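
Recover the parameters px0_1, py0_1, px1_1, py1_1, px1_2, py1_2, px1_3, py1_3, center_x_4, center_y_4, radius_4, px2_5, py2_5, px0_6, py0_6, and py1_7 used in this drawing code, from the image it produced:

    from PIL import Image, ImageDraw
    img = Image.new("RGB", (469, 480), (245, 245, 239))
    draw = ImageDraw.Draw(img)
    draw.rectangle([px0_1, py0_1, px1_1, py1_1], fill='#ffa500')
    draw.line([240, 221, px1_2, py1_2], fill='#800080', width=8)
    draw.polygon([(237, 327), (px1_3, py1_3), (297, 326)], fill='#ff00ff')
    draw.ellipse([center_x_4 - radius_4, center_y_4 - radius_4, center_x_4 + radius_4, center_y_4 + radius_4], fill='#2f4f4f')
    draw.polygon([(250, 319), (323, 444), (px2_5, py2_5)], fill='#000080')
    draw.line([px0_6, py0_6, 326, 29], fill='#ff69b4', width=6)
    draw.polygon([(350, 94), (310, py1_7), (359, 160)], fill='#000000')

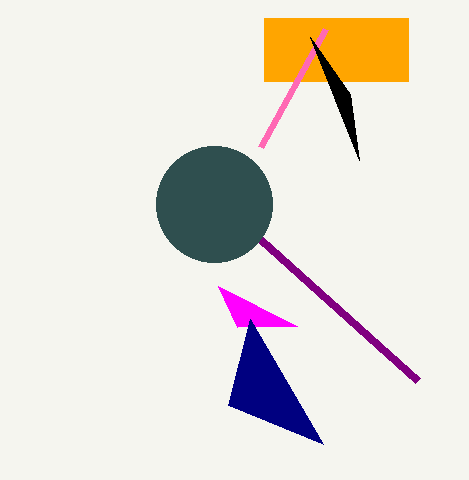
px0_1 = 264; py0_1 = 18; px1_1 = 408; py1_1 = 81; px1_2 = 417; py1_2 = 380; px1_3 = 218; py1_3 = 286; center_x_4 = 214; center_y_4 = 204; radius_4 = 58; px2_5 = 228; py2_5 = 405; px0_6 = 261; py0_6 = 147; py1_7 = 37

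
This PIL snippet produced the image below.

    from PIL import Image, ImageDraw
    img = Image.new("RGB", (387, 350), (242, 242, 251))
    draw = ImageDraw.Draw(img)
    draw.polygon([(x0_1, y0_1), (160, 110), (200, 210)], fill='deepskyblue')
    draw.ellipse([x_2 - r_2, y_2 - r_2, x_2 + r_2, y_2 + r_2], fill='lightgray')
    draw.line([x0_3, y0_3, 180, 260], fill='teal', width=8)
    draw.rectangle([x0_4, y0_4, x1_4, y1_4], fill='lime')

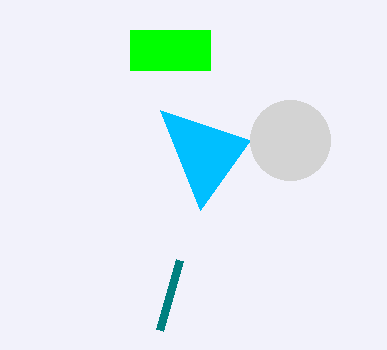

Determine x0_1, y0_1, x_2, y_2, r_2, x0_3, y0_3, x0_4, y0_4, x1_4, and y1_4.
x0_1 = 250, y0_1 = 140, x_2 = 290, y_2 = 140, r_2 = 40, x0_3 = 160, y0_3 = 330, x0_4 = 130, y0_4 = 30, x1_4 = 210, y1_4 = 70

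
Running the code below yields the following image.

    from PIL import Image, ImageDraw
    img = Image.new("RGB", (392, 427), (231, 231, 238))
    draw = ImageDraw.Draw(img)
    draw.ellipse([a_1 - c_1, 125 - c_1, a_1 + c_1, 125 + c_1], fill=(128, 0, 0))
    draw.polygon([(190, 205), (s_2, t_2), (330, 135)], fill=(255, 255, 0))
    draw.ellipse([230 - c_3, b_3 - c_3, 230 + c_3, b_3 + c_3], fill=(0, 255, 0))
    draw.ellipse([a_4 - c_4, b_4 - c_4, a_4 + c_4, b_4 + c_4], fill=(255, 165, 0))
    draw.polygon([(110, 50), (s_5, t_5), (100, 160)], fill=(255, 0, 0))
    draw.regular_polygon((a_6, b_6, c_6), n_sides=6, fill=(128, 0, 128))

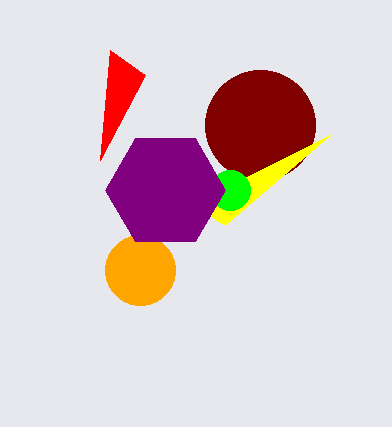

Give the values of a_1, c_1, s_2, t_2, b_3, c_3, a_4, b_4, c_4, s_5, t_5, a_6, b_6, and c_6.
a_1 = 260; c_1 = 55; s_2 = 225; t_2 = 225; b_3 = 190; c_3 = 20; a_4 = 140; b_4 = 270; c_4 = 35; s_5 = 145; t_5 = 75; a_6 = 165; b_6 = 190; c_6 = 60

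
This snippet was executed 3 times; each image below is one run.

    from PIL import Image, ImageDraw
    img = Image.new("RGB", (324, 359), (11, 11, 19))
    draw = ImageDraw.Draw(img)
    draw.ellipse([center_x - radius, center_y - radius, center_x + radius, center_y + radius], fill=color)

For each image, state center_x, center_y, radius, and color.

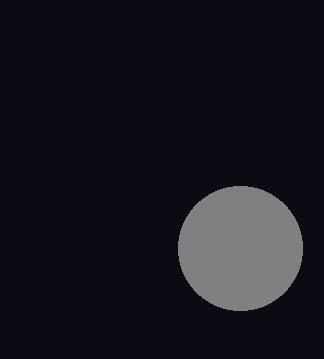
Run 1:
center_x = 240, center_y = 248, radius = 62, color = 'gray'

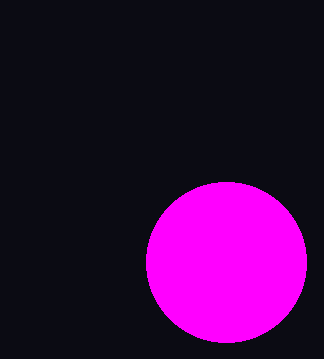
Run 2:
center_x = 226; center_y = 262; radius = 80; color = 'magenta'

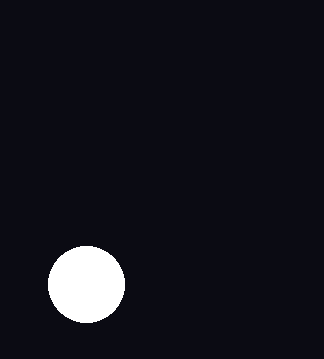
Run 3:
center_x = 86
center_y = 284
radius = 38
color = 'white'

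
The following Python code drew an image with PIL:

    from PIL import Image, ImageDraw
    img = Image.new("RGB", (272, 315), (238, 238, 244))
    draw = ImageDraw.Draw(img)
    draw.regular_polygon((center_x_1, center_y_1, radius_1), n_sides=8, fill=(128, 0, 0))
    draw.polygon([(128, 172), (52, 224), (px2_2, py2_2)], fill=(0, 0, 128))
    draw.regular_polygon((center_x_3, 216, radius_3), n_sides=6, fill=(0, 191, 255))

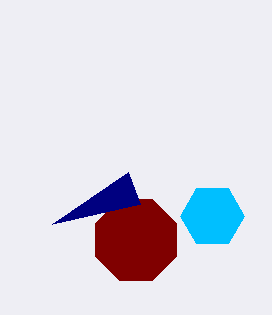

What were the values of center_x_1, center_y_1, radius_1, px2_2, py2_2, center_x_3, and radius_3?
center_x_1 = 136
center_y_1 = 240
radius_1 = 44
px2_2 = 140
py2_2 = 204
center_x_3 = 212
radius_3 = 32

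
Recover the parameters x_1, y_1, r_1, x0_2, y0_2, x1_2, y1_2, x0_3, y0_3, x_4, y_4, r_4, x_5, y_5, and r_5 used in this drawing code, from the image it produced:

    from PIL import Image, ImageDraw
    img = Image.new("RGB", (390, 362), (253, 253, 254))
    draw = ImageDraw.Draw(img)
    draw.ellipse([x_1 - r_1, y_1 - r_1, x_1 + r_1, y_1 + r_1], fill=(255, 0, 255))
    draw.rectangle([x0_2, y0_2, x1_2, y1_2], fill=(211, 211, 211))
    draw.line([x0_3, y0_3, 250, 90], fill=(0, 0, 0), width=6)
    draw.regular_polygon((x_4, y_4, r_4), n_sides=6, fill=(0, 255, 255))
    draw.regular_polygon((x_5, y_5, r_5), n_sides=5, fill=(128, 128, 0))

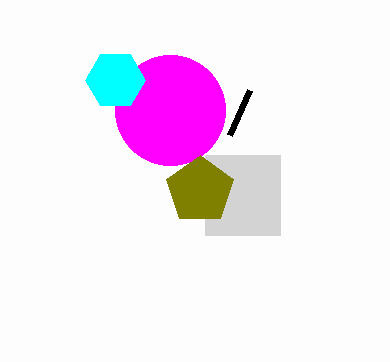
x_1 = 170; y_1 = 110; r_1 = 55; x0_2 = 205; y0_2 = 155; x1_2 = 280; y1_2 = 235; x0_3 = 230; y0_3 = 135; x_4 = 115; y_4 = 80; r_4 = 30; x_5 = 200; y_5 = 190; r_5 = 35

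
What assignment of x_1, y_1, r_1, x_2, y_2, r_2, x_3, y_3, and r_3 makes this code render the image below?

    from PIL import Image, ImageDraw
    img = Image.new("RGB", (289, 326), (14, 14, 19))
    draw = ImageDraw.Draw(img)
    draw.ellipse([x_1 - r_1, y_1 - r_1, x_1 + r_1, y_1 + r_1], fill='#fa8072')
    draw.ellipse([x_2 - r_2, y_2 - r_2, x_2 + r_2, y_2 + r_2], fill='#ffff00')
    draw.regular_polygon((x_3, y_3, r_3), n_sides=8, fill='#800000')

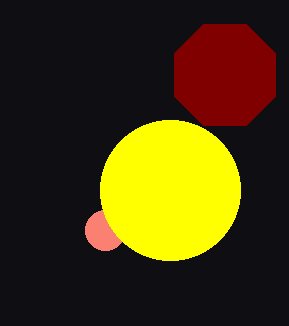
x_1 = 105
y_1 = 230
r_1 = 20
x_2 = 170
y_2 = 190
r_2 = 70
x_3 = 225
y_3 = 75
r_3 = 55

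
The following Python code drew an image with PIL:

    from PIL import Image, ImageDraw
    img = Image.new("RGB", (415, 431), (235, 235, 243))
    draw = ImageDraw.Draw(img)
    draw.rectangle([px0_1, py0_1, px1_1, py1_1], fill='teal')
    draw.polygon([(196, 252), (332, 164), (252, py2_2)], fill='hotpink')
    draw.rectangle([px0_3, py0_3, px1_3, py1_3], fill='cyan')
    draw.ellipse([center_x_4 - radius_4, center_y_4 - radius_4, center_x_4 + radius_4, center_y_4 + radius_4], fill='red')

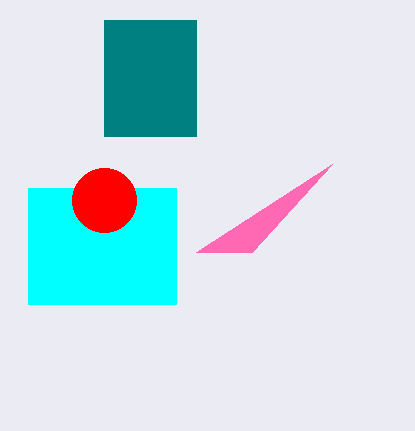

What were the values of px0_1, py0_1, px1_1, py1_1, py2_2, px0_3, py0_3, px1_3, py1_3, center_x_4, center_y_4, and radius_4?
px0_1 = 104; py0_1 = 20; px1_1 = 196; py1_1 = 136; py2_2 = 252; px0_3 = 28; py0_3 = 188; px1_3 = 176; py1_3 = 304; center_x_4 = 104; center_y_4 = 200; radius_4 = 32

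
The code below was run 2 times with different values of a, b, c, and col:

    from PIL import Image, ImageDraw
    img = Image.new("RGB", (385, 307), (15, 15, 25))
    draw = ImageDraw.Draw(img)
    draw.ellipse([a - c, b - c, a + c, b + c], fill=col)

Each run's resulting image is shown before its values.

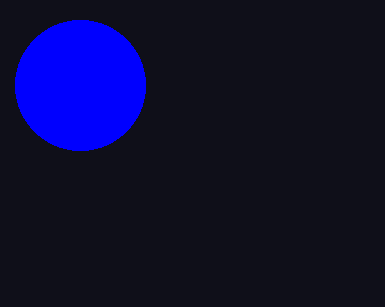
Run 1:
a = 80, b = 85, c = 65, col = 'blue'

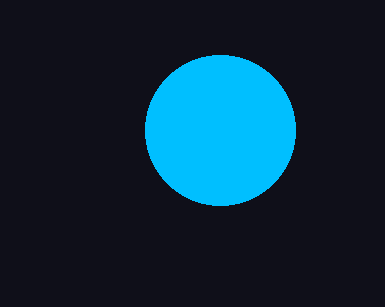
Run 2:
a = 220; b = 130; c = 75; col = 'deepskyblue'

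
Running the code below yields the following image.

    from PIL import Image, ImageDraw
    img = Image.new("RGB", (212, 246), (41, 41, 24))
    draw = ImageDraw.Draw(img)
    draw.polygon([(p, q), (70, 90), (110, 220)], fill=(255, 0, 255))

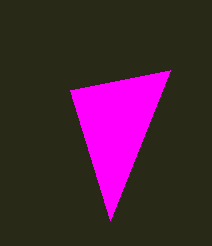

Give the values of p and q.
p = 170
q = 70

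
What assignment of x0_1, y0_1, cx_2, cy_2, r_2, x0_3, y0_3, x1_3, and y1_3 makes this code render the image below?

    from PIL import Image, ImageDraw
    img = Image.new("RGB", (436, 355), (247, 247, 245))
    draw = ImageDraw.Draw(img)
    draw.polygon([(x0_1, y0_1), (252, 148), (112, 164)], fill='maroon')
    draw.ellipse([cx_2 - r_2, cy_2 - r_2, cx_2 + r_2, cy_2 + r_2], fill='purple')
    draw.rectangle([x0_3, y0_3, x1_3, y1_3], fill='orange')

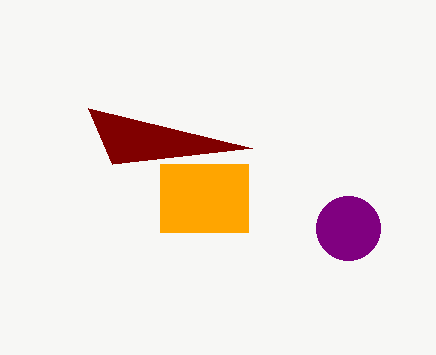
x0_1 = 88
y0_1 = 108
cx_2 = 348
cy_2 = 228
r_2 = 32
x0_3 = 160
y0_3 = 164
x1_3 = 248
y1_3 = 232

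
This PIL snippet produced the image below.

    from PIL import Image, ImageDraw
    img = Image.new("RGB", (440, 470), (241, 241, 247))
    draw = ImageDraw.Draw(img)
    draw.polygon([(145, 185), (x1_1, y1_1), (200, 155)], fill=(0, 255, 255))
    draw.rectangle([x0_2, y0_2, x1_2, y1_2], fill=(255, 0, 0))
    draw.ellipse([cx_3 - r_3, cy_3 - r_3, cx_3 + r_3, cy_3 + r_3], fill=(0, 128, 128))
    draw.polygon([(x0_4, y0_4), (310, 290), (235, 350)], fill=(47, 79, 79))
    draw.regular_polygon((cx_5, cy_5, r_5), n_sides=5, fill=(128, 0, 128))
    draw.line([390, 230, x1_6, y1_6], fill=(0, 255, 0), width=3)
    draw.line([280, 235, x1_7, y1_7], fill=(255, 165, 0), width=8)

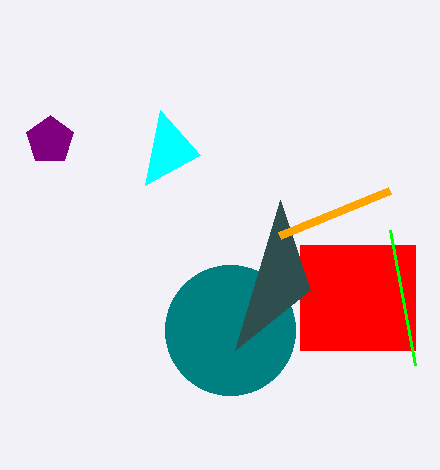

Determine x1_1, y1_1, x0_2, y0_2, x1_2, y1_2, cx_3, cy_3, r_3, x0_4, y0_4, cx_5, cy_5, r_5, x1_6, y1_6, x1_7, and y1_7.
x1_1 = 160, y1_1 = 110, x0_2 = 300, y0_2 = 245, x1_2 = 415, y1_2 = 350, cx_3 = 230, cy_3 = 330, r_3 = 65, x0_4 = 280, y0_4 = 200, cx_5 = 50, cy_5 = 140, r_5 = 25, x1_6 = 415, y1_6 = 365, x1_7 = 390, y1_7 = 190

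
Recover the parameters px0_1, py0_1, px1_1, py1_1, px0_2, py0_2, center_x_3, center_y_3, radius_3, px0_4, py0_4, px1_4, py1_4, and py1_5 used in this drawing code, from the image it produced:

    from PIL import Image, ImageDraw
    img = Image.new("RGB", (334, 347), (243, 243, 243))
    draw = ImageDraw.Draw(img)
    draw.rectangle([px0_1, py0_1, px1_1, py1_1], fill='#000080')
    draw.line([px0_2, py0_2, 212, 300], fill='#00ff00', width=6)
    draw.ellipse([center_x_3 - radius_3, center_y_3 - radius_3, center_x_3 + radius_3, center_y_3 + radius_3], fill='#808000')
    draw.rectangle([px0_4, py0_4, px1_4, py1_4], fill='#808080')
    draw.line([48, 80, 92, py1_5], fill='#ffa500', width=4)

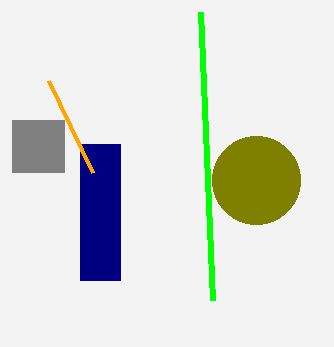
px0_1 = 80, py0_1 = 144, px1_1 = 120, py1_1 = 280, px0_2 = 200, py0_2 = 12, center_x_3 = 256, center_y_3 = 180, radius_3 = 44, px0_4 = 12, py0_4 = 120, px1_4 = 64, py1_4 = 172, py1_5 = 172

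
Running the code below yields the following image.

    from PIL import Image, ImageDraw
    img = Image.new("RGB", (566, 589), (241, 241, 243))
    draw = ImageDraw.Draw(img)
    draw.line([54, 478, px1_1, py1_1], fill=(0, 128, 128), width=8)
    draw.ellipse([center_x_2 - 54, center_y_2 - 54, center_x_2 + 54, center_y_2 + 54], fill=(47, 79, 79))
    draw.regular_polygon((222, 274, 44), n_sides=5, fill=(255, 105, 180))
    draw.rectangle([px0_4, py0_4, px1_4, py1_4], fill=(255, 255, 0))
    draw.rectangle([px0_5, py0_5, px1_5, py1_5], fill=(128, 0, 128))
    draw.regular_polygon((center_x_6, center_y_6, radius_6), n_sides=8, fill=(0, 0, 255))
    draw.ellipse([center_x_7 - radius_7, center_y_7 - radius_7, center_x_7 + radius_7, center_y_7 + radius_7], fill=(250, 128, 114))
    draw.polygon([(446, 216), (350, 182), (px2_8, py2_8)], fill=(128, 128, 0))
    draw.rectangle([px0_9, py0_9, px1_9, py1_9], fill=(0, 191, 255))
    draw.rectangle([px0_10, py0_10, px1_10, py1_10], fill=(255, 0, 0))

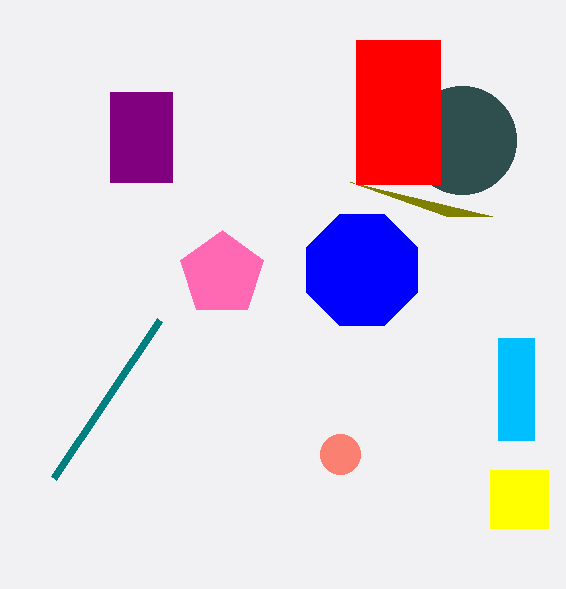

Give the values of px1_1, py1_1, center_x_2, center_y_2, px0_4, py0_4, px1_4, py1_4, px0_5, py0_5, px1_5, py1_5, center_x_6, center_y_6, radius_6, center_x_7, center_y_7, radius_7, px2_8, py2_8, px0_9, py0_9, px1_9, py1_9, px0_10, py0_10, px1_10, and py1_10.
px1_1 = 160; py1_1 = 320; center_x_2 = 462; center_y_2 = 140; px0_4 = 490; py0_4 = 470; px1_4 = 548; py1_4 = 528; px0_5 = 110; py0_5 = 92; px1_5 = 172; py1_5 = 182; center_x_6 = 362; center_y_6 = 270; radius_6 = 60; center_x_7 = 340; center_y_7 = 454; radius_7 = 20; px2_8 = 492; py2_8 = 216; px0_9 = 498; py0_9 = 338; px1_9 = 534; py1_9 = 440; px0_10 = 356; py0_10 = 40; px1_10 = 440; py1_10 = 184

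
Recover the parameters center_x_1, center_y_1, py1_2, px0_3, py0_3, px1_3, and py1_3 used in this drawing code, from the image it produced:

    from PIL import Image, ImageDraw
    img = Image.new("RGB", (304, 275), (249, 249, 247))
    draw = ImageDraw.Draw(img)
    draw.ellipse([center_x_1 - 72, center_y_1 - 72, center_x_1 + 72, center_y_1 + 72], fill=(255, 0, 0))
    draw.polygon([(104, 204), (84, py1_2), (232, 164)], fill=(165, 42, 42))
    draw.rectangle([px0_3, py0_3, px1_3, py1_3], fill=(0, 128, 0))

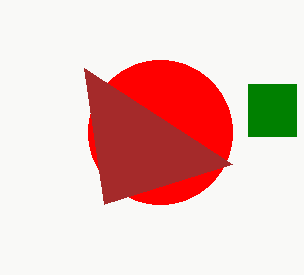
center_x_1 = 160
center_y_1 = 132
py1_2 = 68
px0_3 = 248
py0_3 = 84
px1_3 = 296
py1_3 = 136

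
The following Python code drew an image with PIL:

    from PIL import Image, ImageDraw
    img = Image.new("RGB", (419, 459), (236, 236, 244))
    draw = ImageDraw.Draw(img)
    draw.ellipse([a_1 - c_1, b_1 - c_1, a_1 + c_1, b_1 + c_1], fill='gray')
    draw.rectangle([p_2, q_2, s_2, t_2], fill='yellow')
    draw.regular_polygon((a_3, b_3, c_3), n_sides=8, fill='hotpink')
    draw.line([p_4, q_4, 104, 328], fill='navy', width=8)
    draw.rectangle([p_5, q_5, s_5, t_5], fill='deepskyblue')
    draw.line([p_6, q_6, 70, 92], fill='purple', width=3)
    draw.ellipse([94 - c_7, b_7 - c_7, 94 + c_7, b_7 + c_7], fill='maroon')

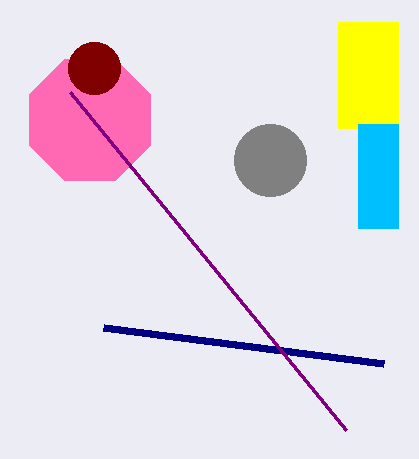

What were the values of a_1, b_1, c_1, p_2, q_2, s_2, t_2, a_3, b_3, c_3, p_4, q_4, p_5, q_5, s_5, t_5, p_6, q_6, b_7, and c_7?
a_1 = 270; b_1 = 160; c_1 = 36; p_2 = 338; q_2 = 22; s_2 = 398; t_2 = 128; a_3 = 90; b_3 = 120; c_3 = 66; p_4 = 384; q_4 = 364; p_5 = 358; q_5 = 124; s_5 = 398; t_5 = 228; p_6 = 346; q_6 = 430; b_7 = 68; c_7 = 26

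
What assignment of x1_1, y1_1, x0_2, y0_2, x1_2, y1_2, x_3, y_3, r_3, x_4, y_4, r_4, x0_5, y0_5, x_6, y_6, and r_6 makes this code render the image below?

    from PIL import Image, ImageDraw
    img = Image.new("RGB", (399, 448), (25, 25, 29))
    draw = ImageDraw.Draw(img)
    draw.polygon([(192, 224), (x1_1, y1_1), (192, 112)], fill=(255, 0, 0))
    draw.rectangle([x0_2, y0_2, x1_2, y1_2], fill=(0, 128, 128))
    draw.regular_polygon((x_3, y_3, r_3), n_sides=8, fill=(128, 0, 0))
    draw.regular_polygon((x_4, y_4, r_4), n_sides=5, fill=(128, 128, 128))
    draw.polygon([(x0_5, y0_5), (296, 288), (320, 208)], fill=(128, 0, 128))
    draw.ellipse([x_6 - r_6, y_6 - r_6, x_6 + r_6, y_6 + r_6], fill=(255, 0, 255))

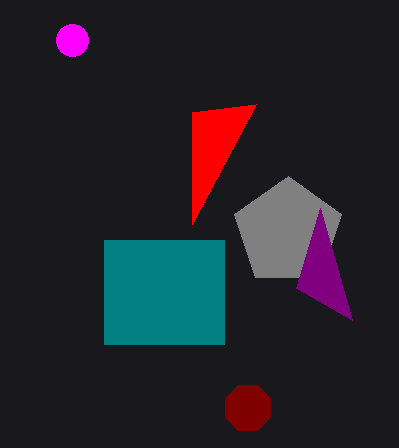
x1_1 = 256
y1_1 = 104
x0_2 = 104
y0_2 = 240
x1_2 = 224
y1_2 = 344
x_3 = 248
y_3 = 408
r_3 = 24
x_4 = 288
y_4 = 232
r_4 = 56
x0_5 = 352
y0_5 = 320
x_6 = 72
y_6 = 40
r_6 = 16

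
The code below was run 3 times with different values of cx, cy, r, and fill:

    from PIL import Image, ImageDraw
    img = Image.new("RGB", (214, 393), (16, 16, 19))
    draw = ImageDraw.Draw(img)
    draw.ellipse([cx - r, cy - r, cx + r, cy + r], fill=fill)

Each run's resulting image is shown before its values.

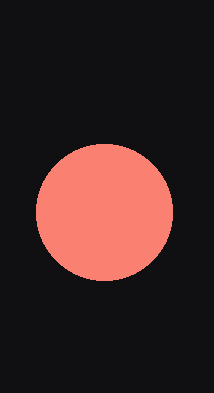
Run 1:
cx = 104
cy = 212
r = 68
fill = 'salmon'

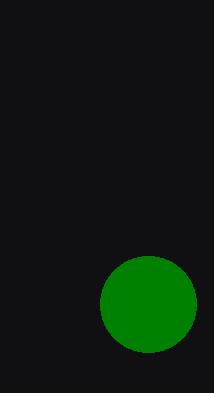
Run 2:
cx = 148
cy = 304
r = 48
fill = 'green'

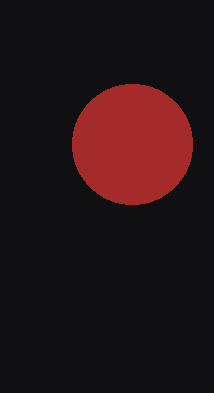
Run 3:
cx = 132
cy = 144
r = 60
fill = 'brown'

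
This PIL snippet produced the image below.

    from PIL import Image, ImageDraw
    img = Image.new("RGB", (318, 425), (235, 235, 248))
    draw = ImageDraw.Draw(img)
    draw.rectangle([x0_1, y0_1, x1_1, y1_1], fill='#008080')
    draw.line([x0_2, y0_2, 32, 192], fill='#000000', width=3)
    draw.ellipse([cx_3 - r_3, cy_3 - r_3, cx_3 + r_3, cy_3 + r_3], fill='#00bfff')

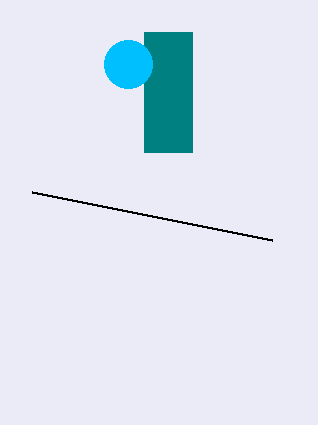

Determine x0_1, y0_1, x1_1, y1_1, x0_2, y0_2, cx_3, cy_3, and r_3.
x0_1 = 144
y0_1 = 32
x1_1 = 192
y1_1 = 152
x0_2 = 272
y0_2 = 240
cx_3 = 128
cy_3 = 64
r_3 = 24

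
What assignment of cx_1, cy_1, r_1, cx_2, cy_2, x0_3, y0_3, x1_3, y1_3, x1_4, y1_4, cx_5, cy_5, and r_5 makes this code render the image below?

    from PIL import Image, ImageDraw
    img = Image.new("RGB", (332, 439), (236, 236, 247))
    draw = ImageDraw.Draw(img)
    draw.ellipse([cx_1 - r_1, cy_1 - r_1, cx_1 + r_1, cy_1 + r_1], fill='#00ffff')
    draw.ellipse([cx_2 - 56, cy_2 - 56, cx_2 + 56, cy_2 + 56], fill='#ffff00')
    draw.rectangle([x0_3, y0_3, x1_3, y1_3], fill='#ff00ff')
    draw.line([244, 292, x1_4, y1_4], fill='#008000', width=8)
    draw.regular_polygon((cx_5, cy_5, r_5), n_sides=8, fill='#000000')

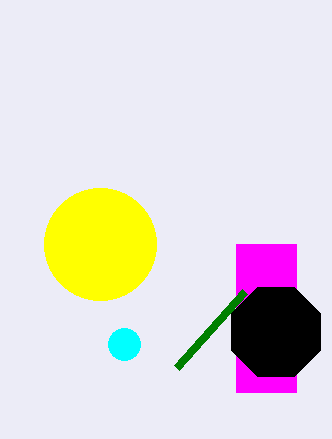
cx_1 = 124
cy_1 = 344
r_1 = 16
cx_2 = 100
cy_2 = 244
x0_3 = 236
y0_3 = 244
x1_3 = 296
y1_3 = 392
x1_4 = 176
y1_4 = 368
cx_5 = 276
cy_5 = 332
r_5 = 48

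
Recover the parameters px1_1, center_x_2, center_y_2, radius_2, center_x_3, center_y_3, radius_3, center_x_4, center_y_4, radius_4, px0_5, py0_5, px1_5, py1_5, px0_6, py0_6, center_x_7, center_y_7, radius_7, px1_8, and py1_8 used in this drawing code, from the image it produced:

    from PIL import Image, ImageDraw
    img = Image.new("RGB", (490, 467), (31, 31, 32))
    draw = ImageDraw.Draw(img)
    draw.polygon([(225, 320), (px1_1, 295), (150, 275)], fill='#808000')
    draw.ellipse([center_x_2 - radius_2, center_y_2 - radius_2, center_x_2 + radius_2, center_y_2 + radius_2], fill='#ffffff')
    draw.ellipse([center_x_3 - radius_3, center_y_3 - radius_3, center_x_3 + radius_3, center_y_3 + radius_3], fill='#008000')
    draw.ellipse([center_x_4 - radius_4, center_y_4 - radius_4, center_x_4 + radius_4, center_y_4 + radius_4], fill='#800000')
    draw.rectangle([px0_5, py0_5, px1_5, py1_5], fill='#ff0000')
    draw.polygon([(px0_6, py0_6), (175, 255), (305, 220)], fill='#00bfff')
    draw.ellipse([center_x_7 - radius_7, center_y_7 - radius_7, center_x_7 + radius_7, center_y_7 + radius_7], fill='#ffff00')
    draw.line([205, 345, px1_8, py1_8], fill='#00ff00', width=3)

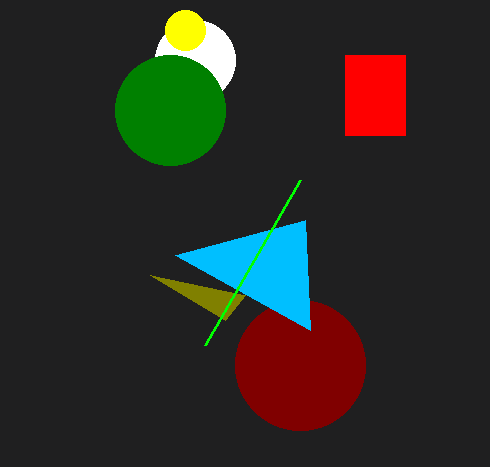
px1_1 = 245
center_x_2 = 195
center_y_2 = 60
radius_2 = 40
center_x_3 = 170
center_y_3 = 110
radius_3 = 55
center_x_4 = 300
center_y_4 = 365
radius_4 = 65
px0_5 = 345
py0_5 = 55
px1_5 = 405
py1_5 = 135
px0_6 = 310
py0_6 = 330
center_x_7 = 185
center_y_7 = 30
radius_7 = 20
px1_8 = 300
py1_8 = 180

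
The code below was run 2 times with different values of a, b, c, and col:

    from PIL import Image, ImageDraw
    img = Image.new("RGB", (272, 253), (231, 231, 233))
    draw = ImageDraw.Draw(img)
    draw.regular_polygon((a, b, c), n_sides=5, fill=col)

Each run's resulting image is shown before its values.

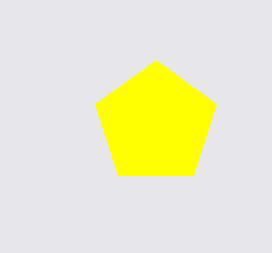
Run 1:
a = 156; b = 124; c = 64; col = 'yellow'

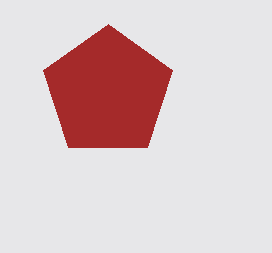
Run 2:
a = 108
b = 92
c = 68
col = 'brown'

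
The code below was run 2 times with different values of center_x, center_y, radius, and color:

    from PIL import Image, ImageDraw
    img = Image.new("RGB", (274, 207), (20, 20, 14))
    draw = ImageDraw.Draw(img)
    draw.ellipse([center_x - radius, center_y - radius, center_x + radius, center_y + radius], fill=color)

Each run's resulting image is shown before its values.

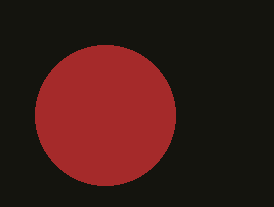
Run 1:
center_x = 105
center_y = 115
radius = 70
color = 'brown'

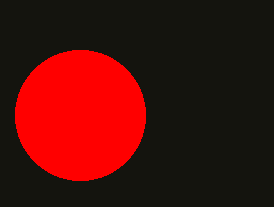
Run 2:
center_x = 80; center_y = 115; radius = 65; color = 'red'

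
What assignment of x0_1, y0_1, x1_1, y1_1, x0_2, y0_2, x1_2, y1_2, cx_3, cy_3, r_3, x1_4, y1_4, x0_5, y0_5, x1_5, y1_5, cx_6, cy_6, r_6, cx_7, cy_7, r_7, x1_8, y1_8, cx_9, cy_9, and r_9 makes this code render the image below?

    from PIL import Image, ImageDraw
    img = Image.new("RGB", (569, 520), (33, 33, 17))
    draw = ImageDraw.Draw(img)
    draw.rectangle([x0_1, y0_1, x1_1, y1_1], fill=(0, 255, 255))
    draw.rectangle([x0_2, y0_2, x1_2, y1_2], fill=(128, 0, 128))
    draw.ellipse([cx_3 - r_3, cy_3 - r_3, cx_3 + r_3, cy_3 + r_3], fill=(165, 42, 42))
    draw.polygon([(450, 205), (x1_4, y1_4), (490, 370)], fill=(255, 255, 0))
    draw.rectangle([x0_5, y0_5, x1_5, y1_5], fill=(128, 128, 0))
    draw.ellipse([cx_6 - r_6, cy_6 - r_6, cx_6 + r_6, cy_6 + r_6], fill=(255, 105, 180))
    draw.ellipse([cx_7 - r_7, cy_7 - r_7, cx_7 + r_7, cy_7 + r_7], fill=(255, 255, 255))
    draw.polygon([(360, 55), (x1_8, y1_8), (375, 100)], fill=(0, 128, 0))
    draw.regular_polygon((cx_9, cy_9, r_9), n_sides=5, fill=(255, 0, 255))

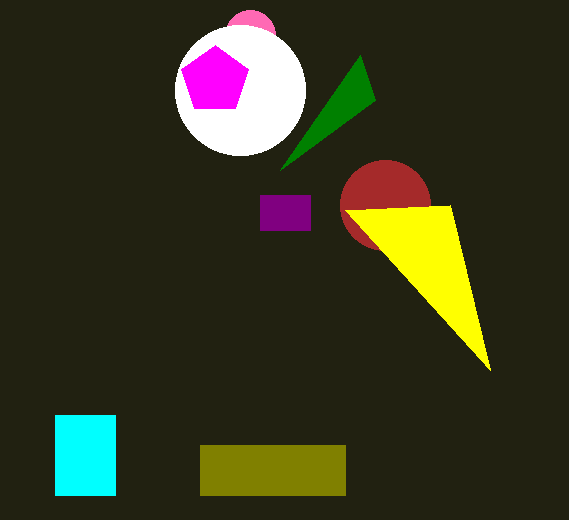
x0_1 = 55
y0_1 = 415
x1_1 = 115
y1_1 = 495
x0_2 = 260
y0_2 = 195
x1_2 = 310
y1_2 = 230
cx_3 = 385
cy_3 = 205
r_3 = 45
x1_4 = 345
y1_4 = 210
x0_5 = 200
y0_5 = 445
x1_5 = 345
y1_5 = 495
cx_6 = 250
cy_6 = 35
r_6 = 25
cx_7 = 240
cy_7 = 90
r_7 = 65
x1_8 = 280
y1_8 = 170
cx_9 = 215
cy_9 = 80
r_9 = 35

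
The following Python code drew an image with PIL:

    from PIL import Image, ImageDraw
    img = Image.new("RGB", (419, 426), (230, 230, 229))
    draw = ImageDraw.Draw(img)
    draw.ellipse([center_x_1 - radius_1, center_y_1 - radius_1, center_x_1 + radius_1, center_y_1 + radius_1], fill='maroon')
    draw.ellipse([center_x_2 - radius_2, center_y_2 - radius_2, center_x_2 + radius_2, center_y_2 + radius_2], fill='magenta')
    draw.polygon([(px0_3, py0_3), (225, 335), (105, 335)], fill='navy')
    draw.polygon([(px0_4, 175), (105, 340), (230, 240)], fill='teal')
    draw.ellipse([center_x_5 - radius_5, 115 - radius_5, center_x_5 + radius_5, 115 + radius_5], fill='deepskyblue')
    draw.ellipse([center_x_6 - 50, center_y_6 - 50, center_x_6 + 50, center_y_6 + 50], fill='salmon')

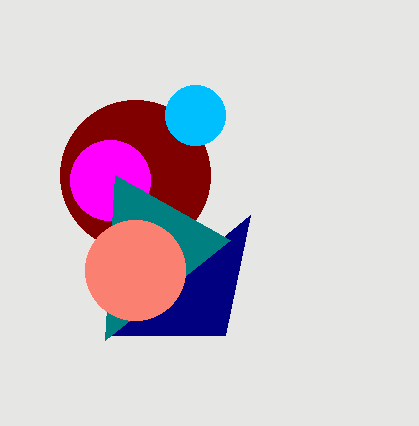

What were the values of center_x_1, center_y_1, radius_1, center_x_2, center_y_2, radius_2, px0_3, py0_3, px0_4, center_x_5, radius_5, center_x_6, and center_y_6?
center_x_1 = 135; center_y_1 = 175; radius_1 = 75; center_x_2 = 110; center_y_2 = 180; radius_2 = 40; px0_3 = 250; py0_3 = 215; px0_4 = 115; center_x_5 = 195; radius_5 = 30; center_x_6 = 135; center_y_6 = 270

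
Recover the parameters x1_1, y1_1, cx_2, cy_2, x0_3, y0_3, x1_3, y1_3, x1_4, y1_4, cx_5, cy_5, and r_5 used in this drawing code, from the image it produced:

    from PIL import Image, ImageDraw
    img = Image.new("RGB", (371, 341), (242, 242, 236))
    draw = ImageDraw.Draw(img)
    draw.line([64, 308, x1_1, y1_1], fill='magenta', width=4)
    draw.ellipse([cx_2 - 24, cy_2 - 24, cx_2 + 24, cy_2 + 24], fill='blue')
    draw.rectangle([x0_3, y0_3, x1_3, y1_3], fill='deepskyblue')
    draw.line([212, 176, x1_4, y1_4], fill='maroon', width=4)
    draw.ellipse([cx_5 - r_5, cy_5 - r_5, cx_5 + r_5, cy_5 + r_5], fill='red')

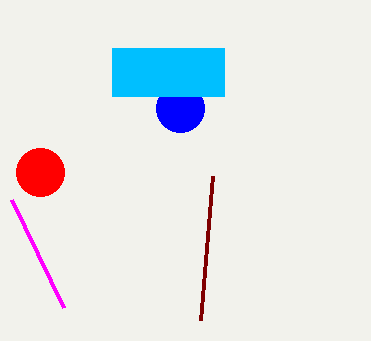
x1_1 = 12; y1_1 = 200; cx_2 = 180; cy_2 = 108; x0_3 = 112; y0_3 = 48; x1_3 = 224; y1_3 = 96; x1_4 = 200; y1_4 = 320; cx_5 = 40; cy_5 = 172; r_5 = 24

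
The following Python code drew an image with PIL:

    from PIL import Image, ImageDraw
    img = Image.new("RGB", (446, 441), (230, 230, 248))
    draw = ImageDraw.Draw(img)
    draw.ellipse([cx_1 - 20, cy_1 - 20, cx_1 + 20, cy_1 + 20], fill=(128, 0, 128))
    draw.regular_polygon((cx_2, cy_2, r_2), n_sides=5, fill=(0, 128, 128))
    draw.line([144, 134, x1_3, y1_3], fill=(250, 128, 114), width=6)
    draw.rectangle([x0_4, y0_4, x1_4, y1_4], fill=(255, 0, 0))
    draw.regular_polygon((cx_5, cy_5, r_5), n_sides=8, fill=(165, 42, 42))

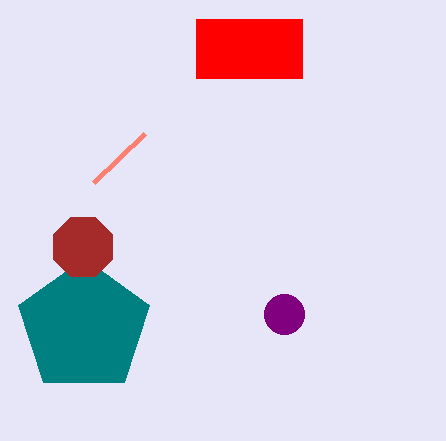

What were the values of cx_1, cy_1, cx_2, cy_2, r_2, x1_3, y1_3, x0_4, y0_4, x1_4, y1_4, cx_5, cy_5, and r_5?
cx_1 = 284; cy_1 = 314; cx_2 = 84; cy_2 = 327; r_2 = 69; x1_3 = 93; y1_3 = 183; x0_4 = 196; y0_4 = 19; x1_4 = 302; y1_4 = 78; cx_5 = 83; cy_5 = 247; r_5 = 32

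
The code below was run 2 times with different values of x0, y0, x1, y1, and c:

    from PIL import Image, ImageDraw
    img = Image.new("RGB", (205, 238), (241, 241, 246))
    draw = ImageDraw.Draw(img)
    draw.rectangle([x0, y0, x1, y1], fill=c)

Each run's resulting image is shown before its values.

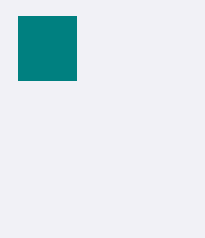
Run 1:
x0 = 18, y0 = 16, x1 = 76, y1 = 80, c = 'teal'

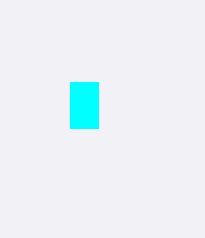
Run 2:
x0 = 70, y0 = 82, x1 = 98, y1 = 128, c = 'cyan'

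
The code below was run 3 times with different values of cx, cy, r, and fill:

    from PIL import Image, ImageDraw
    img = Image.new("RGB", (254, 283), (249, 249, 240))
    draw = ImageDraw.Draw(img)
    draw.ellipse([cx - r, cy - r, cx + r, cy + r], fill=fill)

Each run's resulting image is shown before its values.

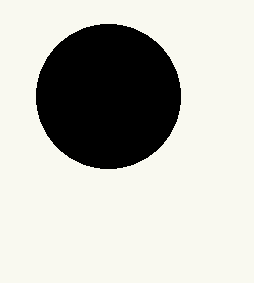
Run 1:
cx = 108; cy = 96; r = 72; fill = 'black'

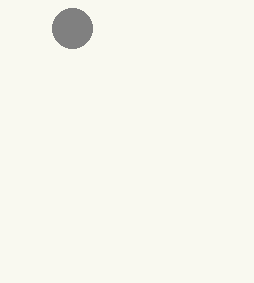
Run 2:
cx = 72
cy = 28
r = 20
fill = 'gray'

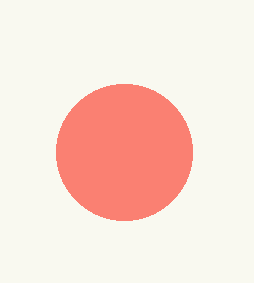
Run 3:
cx = 124
cy = 152
r = 68
fill = 'salmon'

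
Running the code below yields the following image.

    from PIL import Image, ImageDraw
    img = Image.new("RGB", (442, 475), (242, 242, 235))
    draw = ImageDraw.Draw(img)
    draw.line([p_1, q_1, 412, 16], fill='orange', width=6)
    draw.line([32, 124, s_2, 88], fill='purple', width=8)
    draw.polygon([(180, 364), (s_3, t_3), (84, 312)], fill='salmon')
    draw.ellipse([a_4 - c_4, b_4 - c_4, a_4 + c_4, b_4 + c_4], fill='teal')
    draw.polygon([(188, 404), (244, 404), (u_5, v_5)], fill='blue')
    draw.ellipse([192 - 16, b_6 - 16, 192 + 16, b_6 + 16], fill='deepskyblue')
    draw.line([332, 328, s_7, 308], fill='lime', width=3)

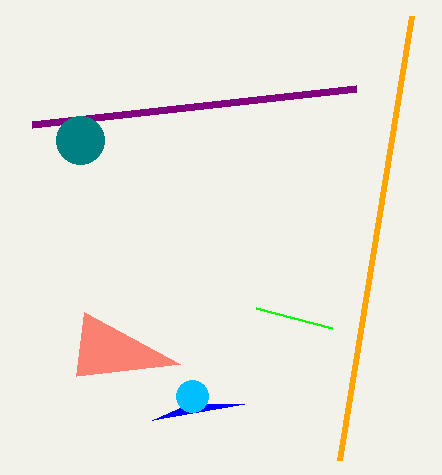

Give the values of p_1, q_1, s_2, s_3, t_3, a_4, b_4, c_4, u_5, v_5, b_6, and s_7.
p_1 = 340
q_1 = 460
s_2 = 356
s_3 = 76
t_3 = 376
a_4 = 80
b_4 = 140
c_4 = 24
u_5 = 152
v_5 = 420
b_6 = 396
s_7 = 256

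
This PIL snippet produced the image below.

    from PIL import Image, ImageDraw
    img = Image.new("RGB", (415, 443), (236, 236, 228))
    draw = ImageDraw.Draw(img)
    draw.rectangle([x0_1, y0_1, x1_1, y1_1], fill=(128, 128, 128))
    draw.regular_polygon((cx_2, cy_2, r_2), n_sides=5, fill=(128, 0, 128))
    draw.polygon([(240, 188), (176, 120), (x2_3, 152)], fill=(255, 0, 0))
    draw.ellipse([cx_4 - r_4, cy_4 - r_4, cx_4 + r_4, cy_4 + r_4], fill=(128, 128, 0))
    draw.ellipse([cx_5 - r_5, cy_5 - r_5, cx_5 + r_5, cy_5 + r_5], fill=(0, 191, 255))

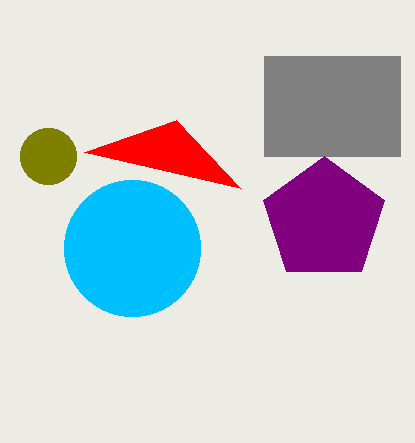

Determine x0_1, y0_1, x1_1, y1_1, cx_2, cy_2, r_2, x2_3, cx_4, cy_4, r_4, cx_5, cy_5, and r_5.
x0_1 = 264
y0_1 = 56
x1_1 = 400
y1_1 = 156
cx_2 = 324
cy_2 = 220
r_2 = 64
x2_3 = 84
cx_4 = 48
cy_4 = 156
r_4 = 28
cx_5 = 132
cy_5 = 248
r_5 = 68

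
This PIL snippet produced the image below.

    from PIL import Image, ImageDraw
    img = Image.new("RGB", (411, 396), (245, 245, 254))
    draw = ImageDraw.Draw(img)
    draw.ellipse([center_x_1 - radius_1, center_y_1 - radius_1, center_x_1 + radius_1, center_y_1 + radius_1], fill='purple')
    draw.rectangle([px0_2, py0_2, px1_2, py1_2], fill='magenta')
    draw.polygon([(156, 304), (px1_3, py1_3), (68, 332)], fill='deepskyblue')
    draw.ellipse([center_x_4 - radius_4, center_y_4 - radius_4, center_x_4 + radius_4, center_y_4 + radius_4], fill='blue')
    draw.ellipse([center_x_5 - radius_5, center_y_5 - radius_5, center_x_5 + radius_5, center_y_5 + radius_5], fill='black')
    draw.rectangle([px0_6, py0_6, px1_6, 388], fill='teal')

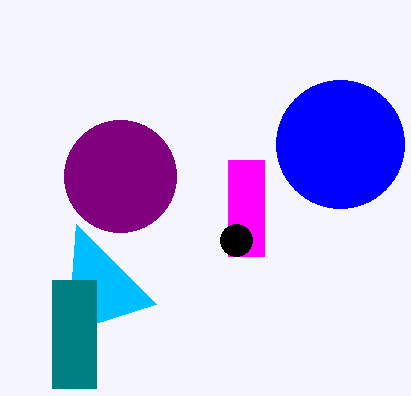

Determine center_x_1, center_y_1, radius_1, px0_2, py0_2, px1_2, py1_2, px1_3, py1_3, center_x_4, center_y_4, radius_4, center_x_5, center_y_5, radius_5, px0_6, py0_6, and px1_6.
center_x_1 = 120, center_y_1 = 176, radius_1 = 56, px0_2 = 228, py0_2 = 160, px1_2 = 264, py1_2 = 256, px1_3 = 76, py1_3 = 224, center_x_4 = 340, center_y_4 = 144, radius_4 = 64, center_x_5 = 236, center_y_5 = 240, radius_5 = 16, px0_6 = 52, py0_6 = 280, px1_6 = 96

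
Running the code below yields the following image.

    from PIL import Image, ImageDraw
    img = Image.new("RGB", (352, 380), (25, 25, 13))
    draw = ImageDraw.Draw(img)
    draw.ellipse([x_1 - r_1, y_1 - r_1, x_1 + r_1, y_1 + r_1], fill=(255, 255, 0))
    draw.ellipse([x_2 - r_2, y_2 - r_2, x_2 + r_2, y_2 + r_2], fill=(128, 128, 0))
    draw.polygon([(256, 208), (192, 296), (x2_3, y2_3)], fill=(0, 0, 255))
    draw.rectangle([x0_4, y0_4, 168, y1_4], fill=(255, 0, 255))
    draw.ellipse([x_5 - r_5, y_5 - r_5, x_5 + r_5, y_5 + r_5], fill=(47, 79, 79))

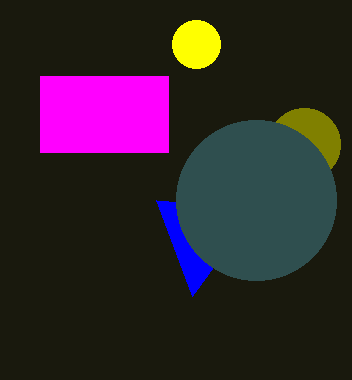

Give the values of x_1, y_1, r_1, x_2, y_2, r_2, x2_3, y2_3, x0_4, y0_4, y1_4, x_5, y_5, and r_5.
x_1 = 196; y_1 = 44; r_1 = 24; x_2 = 304; y_2 = 144; r_2 = 36; x2_3 = 156; y2_3 = 200; x0_4 = 40; y0_4 = 76; y1_4 = 152; x_5 = 256; y_5 = 200; r_5 = 80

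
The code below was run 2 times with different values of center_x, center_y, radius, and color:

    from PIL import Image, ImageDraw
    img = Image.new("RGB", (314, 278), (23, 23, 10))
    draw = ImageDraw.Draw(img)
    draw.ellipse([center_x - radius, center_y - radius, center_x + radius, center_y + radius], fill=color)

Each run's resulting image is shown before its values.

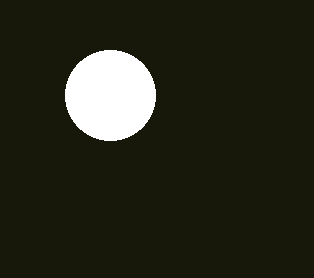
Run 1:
center_x = 110
center_y = 95
radius = 45
color = 'white'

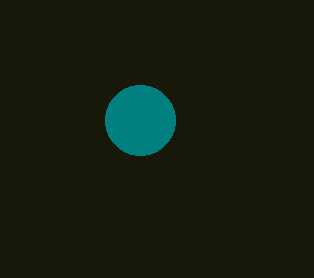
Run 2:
center_x = 140
center_y = 120
radius = 35
color = 'teal'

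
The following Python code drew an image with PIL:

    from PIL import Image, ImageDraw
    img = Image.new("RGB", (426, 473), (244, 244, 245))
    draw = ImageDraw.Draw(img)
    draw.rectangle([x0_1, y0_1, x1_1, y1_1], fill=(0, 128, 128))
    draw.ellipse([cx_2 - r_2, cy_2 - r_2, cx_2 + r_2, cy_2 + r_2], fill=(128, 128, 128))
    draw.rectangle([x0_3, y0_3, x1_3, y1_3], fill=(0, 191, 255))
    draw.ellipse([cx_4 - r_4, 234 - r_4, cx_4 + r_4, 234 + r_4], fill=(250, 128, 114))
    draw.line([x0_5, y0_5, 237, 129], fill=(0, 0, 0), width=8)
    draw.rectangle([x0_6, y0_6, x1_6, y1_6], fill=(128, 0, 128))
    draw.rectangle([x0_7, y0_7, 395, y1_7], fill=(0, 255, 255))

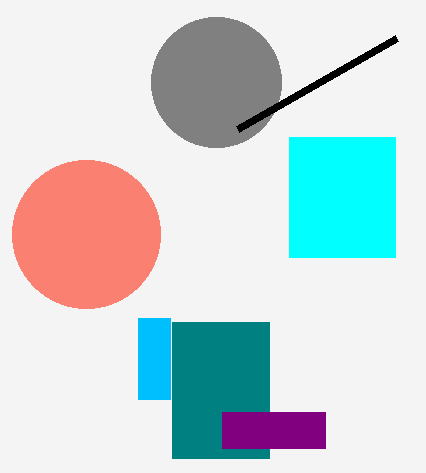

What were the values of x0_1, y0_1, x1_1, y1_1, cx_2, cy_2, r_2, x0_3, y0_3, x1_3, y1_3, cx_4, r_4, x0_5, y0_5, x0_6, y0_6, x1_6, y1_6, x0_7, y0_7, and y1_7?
x0_1 = 172, y0_1 = 322, x1_1 = 269, y1_1 = 458, cx_2 = 216, cy_2 = 82, r_2 = 65, x0_3 = 138, y0_3 = 318, x1_3 = 170, y1_3 = 399, cx_4 = 86, r_4 = 74, x0_5 = 396, y0_5 = 38, x0_6 = 222, y0_6 = 412, x1_6 = 325, y1_6 = 448, x0_7 = 289, y0_7 = 137, y1_7 = 257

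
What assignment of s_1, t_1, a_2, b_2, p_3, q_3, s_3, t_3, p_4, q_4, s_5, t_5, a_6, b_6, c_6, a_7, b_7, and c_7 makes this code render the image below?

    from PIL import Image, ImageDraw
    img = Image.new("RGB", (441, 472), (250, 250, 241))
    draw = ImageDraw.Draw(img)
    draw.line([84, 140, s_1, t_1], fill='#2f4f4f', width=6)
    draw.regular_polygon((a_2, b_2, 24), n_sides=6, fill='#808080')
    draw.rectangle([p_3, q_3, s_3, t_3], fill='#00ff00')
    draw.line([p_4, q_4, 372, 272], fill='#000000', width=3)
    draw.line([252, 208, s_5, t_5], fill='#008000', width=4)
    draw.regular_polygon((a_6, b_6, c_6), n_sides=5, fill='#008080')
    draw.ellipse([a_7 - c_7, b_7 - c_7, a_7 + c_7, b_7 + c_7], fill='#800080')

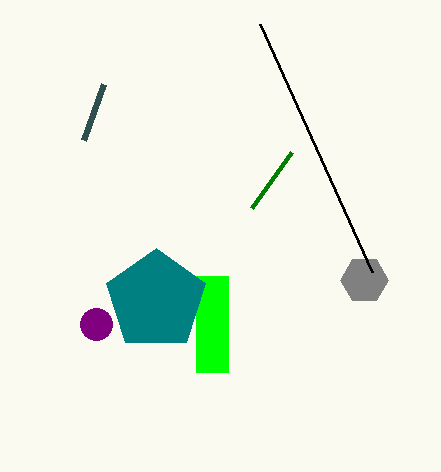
s_1 = 104; t_1 = 84; a_2 = 364; b_2 = 280; p_3 = 196; q_3 = 276; s_3 = 228; t_3 = 372; p_4 = 260; q_4 = 24; s_5 = 292; t_5 = 152; a_6 = 156; b_6 = 300; c_6 = 52; a_7 = 96; b_7 = 324; c_7 = 16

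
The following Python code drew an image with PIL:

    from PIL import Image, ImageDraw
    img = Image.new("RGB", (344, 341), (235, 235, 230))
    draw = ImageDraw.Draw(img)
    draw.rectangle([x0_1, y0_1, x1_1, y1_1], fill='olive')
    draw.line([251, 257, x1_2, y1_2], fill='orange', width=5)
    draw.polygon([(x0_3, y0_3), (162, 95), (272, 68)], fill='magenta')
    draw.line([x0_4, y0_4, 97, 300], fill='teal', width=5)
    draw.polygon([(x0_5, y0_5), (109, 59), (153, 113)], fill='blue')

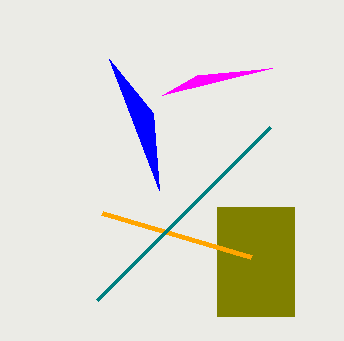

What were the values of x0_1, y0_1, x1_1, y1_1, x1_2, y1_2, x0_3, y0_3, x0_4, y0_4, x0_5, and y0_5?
x0_1 = 217, y0_1 = 207, x1_1 = 294, y1_1 = 316, x1_2 = 102, y1_2 = 213, x0_3 = 197, y0_3 = 75, x0_4 = 270, y0_4 = 127, x0_5 = 159, y0_5 = 190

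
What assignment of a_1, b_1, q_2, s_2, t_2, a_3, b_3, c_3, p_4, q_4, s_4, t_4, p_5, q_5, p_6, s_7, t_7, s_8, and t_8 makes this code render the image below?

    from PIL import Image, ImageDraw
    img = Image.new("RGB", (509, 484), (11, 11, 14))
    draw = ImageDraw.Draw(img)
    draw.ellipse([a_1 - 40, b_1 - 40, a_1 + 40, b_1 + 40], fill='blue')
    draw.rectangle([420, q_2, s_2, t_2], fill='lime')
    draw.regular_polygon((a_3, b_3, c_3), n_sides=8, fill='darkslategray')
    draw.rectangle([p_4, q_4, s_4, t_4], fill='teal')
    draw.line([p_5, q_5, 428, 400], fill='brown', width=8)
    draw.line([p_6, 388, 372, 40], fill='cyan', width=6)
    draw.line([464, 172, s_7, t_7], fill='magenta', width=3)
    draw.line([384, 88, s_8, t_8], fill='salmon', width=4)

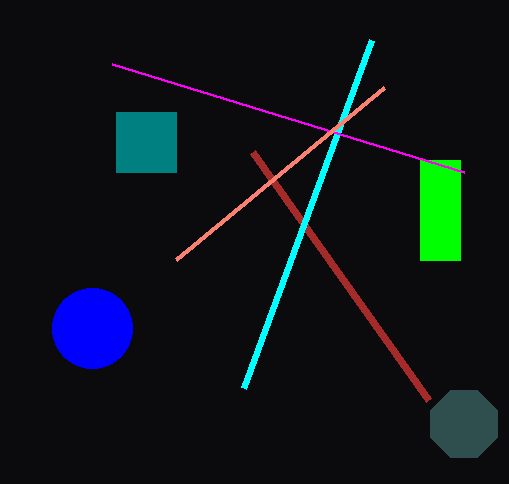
a_1 = 92
b_1 = 328
q_2 = 160
s_2 = 460
t_2 = 260
a_3 = 464
b_3 = 424
c_3 = 36
p_4 = 116
q_4 = 112
s_4 = 176
t_4 = 172
p_5 = 252
q_5 = 152
p_6 = 244
s_7 = 112
t_7 = 64
s_8 = 176
t_8 = 260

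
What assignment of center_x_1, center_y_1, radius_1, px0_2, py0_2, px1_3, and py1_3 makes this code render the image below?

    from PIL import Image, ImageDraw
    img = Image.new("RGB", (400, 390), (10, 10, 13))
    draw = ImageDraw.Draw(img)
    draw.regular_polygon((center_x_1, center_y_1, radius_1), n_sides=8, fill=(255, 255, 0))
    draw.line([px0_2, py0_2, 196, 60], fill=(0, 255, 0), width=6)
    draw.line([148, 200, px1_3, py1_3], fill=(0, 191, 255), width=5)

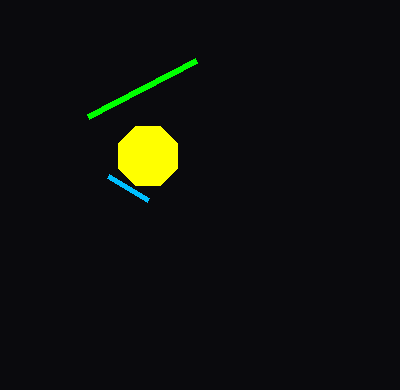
center_x_1 = 148; center_y_1 = 156; radius_1 = 32; px0_2 = 88; py0_2 = 116; px1_3 = 108; py1_3 = 176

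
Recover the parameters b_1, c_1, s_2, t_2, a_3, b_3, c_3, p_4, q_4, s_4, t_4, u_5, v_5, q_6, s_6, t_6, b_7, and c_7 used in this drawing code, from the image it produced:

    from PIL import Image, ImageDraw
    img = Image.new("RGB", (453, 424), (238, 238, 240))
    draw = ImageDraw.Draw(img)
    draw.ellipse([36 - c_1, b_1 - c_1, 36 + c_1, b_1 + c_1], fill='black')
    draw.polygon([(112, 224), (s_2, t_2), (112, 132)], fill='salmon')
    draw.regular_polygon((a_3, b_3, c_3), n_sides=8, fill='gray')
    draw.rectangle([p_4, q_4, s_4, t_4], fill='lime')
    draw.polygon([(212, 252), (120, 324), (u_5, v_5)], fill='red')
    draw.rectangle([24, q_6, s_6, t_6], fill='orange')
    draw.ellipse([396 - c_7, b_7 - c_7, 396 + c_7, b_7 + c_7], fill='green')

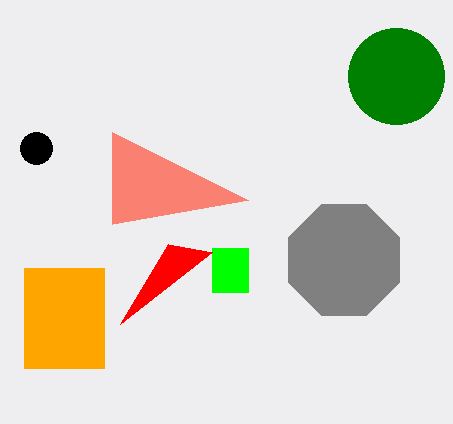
b_1 = 148
c_1 = 16
s_2 = 248
t_2 = 200
a_3 = 344
b_3 = 260
c_3 = 60
p_4 = 212
q_4 = 248
s_4 = 248
t_4 = 292
u_5 = 168
v_5 = 244
q_6 = 268
s_6 = 104
t_6 = 368
b_7 = 76
c_7 = 48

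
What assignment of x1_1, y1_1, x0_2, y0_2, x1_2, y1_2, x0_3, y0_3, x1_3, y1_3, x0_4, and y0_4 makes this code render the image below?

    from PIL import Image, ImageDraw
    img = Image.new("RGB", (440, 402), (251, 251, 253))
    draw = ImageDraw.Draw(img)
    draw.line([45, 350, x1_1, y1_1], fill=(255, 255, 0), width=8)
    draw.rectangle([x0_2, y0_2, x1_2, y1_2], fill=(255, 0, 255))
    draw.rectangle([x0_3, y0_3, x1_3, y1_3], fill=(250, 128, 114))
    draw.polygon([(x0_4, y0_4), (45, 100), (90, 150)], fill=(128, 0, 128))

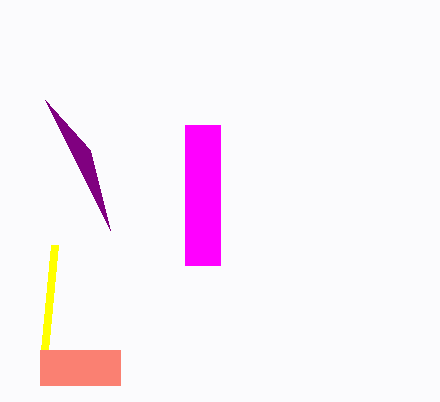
x1_1 = 55
y1_1 = 245
x0_2 = 185
y0_2 = 125
x1_2 = 220
y1_2 = 265
x0_3 = 40
y0_3 = 350
x1_3 = 120
y1_3 = 385
x0_4 = 110
y0_4 = 230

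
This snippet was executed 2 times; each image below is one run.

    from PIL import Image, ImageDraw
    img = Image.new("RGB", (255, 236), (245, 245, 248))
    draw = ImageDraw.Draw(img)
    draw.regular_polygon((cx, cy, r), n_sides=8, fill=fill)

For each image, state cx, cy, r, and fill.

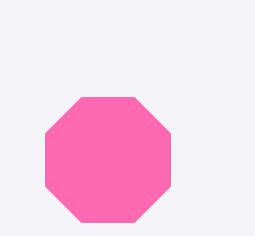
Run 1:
cx = 108
cy = 160
r = 68
fill = 'hotpink'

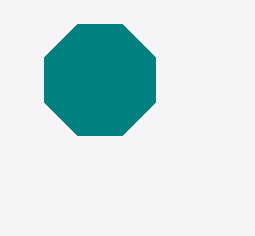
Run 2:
cx = 100, cy = 80, r = 60, fill = 'teal'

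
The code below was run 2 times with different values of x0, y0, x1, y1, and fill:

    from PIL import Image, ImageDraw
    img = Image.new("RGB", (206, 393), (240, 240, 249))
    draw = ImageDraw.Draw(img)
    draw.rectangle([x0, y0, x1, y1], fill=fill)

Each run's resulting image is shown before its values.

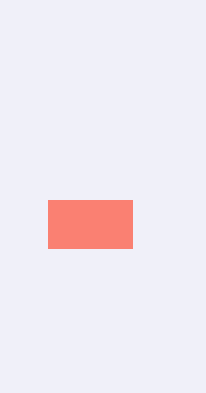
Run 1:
x0 = 48
y0 = 200
x1 = 132
y1 = 248
fill = 'salmon'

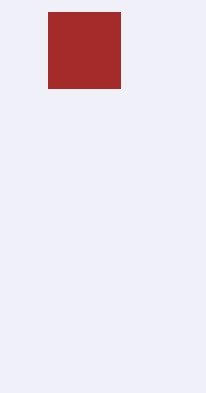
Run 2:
x0 = 48; y0 = 12; x1 = 120; y1 = 88; fill = 'brown'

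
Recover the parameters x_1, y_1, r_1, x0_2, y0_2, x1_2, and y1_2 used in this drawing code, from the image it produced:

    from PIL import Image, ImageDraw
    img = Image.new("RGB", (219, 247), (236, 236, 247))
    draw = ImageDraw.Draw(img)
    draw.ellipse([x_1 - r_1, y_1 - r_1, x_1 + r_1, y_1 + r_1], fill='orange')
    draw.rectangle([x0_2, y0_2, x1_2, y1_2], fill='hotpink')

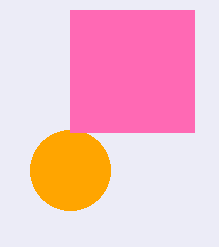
x_1 = 70
y_1 = 170
r_1 = 40
x0_2 = 70
y0_2 = 10
x1_2 = 194
y1_2 = 132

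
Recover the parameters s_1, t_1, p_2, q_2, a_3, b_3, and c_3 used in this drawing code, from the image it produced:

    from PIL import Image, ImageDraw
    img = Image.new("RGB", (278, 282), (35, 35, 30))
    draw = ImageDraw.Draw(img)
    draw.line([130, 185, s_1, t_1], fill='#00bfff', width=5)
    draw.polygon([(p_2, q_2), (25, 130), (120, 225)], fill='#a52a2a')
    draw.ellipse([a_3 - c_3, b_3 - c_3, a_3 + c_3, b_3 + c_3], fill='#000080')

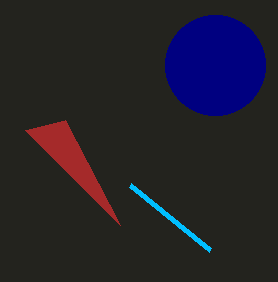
s_1 = 210, t_1 = 250, p_2 = 65, q_2 = 120, a_3 = 215, b_3 = 65, c_3 = 50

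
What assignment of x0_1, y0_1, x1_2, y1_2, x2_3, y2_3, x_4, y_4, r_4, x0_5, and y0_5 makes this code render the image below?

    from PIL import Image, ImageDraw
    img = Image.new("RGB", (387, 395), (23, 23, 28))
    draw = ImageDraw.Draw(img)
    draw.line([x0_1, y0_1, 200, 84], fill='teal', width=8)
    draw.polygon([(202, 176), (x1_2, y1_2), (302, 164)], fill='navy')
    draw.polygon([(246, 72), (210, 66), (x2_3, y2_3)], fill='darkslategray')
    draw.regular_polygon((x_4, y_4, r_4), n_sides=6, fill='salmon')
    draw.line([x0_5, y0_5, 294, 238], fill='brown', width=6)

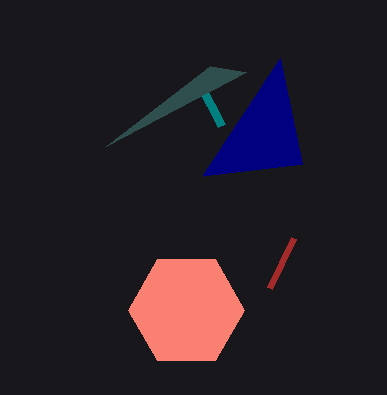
x0_1 = 222, y0_1 = 126, x1_2 = 280, y1_2 = 58, x2_3 = 106, y2_3 = 146, x_4 = 186, y_4 = 310, r_4 = 58, x0_5 = 270, y0_5 = 288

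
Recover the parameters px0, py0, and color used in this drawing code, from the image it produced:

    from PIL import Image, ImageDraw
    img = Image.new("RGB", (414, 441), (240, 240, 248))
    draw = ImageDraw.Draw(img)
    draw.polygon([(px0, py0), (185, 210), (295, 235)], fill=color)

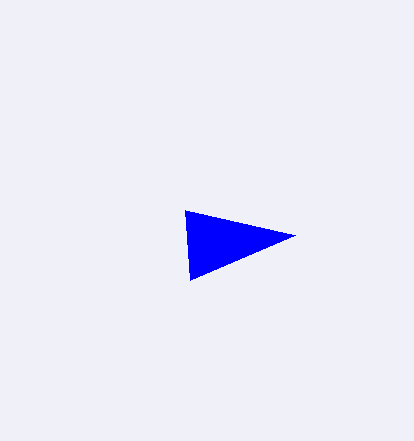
px0 = 190; py0 = 280; color = 'blue'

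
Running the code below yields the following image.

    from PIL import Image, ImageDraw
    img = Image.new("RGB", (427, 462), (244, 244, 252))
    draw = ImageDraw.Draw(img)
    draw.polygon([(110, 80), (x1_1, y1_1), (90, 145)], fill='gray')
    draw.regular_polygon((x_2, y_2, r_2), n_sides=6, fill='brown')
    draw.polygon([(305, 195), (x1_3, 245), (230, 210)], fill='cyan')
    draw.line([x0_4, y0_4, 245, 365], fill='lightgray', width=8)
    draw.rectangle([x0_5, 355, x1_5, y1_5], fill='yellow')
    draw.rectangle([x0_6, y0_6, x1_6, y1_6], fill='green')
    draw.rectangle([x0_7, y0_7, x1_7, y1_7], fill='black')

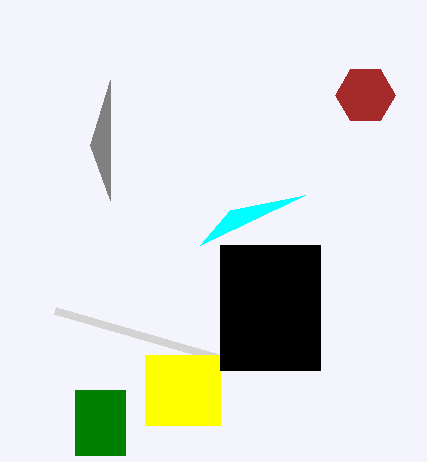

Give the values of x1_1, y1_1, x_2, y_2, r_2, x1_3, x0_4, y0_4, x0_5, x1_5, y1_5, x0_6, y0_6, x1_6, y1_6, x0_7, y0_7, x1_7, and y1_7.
x1_1 = 110; y1_1 = 200; x_2 = 365; y_2 = 95; r_2 = 30; x1_3 = 200; x0_4 = 55; y0_4 = 310; x0_5 = 145; x1_5 = 220; y1_5 = 425; x0_6 = 75; y0_6 = 390; x1_6 = 125; y1_6 = 455; x0_7 = 220; y0_7 = 245; x1_7 = 320; y1_7 = 370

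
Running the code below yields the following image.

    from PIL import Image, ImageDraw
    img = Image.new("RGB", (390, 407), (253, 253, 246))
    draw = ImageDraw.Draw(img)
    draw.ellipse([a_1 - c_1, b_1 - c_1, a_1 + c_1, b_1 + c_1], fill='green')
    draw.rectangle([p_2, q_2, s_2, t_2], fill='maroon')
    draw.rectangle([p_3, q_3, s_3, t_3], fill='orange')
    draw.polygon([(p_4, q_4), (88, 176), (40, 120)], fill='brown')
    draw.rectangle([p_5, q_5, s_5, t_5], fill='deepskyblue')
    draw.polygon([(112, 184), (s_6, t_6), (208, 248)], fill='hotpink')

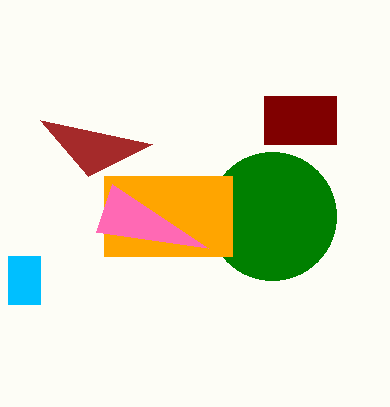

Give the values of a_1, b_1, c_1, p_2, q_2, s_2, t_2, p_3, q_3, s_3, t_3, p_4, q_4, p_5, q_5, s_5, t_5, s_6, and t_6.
a_1 = 272
b_1 = 216
c_1 = 64
p_2 = 264
q_2 = 96
s_2 = 336
t_2 = 144
p_3 = 104
q_3 = 176
s_3 = 232
t_3 = 256
p_4 = 152
q_4 = 144
p_5 = 8
q_5 = 256
s_5 = 40
t_5 = 304
s_6 = 96
t_6 = 232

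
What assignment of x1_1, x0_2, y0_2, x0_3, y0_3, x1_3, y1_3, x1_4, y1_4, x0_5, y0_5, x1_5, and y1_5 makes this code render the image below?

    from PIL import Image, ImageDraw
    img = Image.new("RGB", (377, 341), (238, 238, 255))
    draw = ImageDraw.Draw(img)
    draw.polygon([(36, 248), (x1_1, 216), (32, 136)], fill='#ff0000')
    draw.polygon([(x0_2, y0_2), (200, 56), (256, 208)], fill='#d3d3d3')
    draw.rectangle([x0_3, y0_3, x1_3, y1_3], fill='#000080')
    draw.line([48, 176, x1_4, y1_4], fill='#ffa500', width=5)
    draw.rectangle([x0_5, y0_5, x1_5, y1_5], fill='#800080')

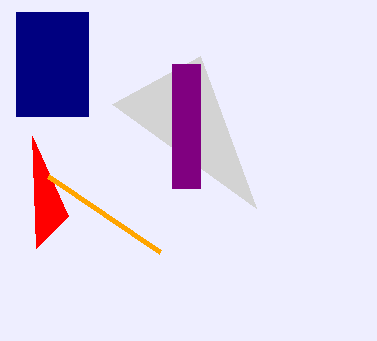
x1_1 = 68
x0_2 = 112
y0_2 = 104
x0_3 = 16
y0_3 = 12
x1_3 = 88
y1_3 = 116
x1_4 = 160
y1_4 = 252
x0_5 = 172
y0_5 = 64
x1_5 = 200
y1_5 = 188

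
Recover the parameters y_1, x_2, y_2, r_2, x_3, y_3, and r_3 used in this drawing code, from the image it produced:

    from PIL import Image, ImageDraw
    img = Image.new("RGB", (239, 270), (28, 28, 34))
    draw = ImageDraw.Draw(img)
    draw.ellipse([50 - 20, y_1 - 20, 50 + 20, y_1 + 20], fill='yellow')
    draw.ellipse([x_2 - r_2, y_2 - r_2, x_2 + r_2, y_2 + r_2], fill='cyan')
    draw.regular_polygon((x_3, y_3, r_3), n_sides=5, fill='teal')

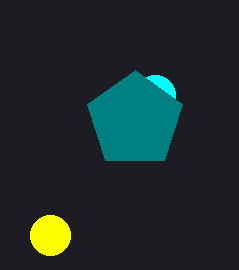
y_1 = 235, x_2 = 155, y_2 = 95, r_2 = 20, x_3 = 135, y_3 = 120, r_3 = 50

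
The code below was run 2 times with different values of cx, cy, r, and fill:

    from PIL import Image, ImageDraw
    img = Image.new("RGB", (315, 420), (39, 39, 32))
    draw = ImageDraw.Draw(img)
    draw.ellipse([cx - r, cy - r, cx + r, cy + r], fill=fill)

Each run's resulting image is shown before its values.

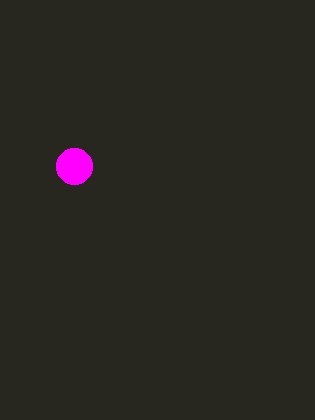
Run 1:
cx = 74; cy = 166; r = 18; fill = 'magenta'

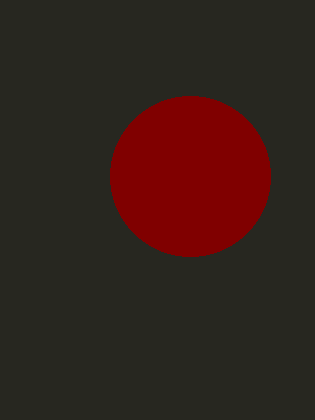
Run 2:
cx = 190
cy = 176
r = 80
fill = 'maroon'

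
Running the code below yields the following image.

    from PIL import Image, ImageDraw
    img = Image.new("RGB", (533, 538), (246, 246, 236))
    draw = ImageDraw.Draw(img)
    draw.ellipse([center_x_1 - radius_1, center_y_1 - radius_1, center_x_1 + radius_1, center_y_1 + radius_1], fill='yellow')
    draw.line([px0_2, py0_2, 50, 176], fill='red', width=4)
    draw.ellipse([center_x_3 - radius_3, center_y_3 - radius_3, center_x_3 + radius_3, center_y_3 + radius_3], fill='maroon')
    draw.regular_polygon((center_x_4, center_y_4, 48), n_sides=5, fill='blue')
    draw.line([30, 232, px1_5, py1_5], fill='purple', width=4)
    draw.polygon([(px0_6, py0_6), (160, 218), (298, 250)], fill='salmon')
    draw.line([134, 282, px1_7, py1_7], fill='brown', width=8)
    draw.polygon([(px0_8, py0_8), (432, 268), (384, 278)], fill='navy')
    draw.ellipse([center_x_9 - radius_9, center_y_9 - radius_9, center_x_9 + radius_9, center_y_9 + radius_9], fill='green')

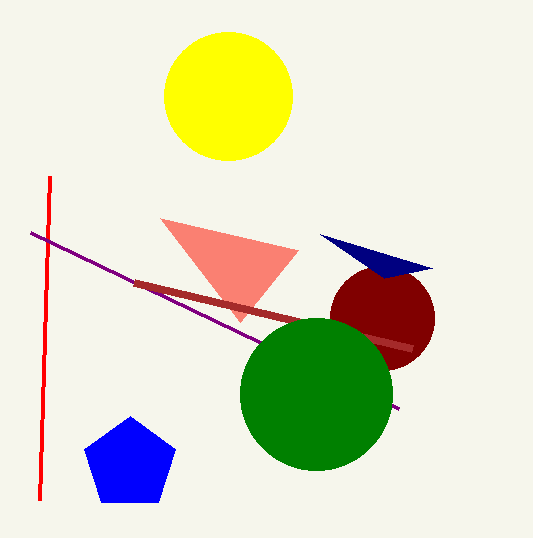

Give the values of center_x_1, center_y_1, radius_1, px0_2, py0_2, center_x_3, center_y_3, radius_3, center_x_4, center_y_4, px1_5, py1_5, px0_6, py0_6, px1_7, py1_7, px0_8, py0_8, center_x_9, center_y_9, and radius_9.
center_x_1 = 228; center_y_1 = 96; radius_1 = 64; px0_2 = 40; py0_2 = 500; center_x_3 = 382; center_y_3 = 318; radius_3 = 52; center_x_4 = 130; center_y_4 = 464; px1_5 = 398; py1_5 = 408; px0_6 = 240; py0_6 = 322; px1_7 = 412; py1_7 = 348; px0_8 = 320; py0_8 = 234; center_x_9 = 316; center_y_9 = 394; radius_9 = 76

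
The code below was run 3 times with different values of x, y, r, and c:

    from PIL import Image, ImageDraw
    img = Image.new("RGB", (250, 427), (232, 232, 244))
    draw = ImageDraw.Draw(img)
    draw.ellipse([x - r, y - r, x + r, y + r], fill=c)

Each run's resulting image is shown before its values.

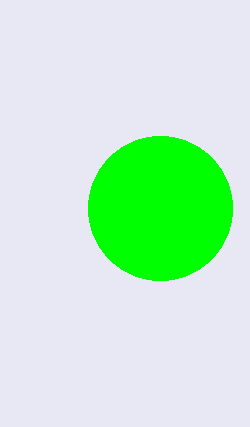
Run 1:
x = 160; y = 208; r = 72; c = 'lime'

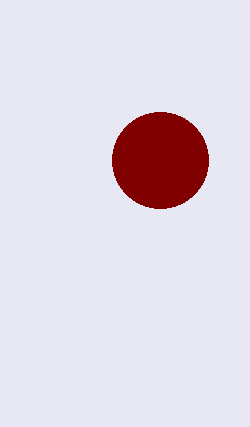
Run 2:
x = 160, y = 160, r = 48, c = 'maroon'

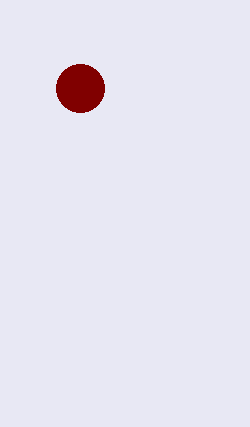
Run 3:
x = 80
y = 88
r = 24
c = 'maroon'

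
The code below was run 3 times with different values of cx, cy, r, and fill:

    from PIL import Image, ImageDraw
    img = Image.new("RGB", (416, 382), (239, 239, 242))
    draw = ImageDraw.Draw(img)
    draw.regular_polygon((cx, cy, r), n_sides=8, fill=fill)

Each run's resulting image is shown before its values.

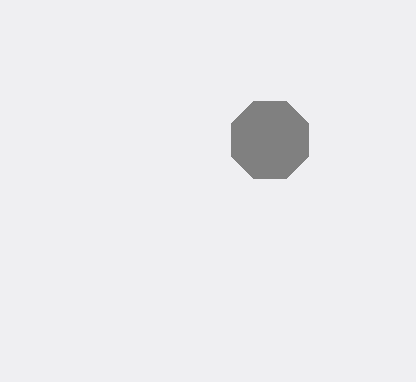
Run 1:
cx = 270
cy = 140
r = 42
fill = 'gray'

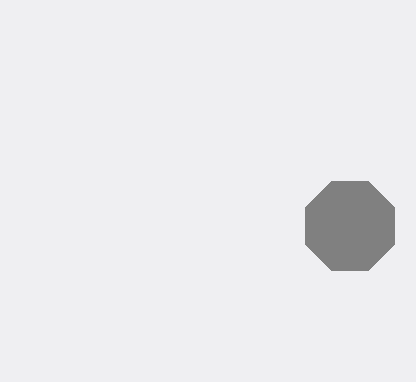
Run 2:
cx = 350; cy = 226; r = 48; fill = 'gray'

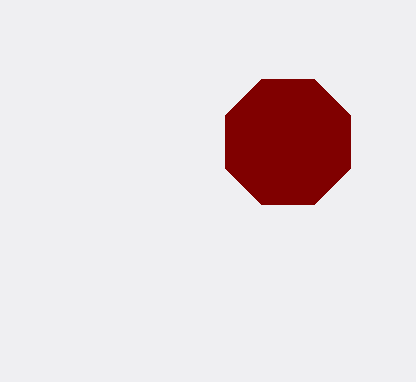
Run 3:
cx = 288; cy = 142; r = 68; fill = 'maroon'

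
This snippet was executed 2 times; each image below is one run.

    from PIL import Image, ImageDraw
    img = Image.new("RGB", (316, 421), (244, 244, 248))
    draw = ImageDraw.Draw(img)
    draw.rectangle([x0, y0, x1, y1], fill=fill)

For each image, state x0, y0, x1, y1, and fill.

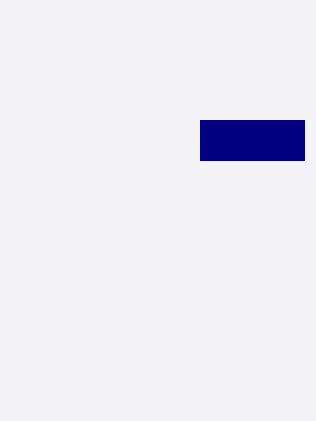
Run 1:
x0 = 200, y0 = 120, x1 = 304, y1 = 160, fill = 'navy'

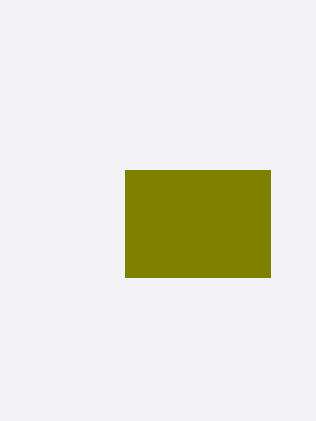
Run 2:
x0 = 125, y0 = 170, x1 = 270, y1 = 277, fill = 'olive'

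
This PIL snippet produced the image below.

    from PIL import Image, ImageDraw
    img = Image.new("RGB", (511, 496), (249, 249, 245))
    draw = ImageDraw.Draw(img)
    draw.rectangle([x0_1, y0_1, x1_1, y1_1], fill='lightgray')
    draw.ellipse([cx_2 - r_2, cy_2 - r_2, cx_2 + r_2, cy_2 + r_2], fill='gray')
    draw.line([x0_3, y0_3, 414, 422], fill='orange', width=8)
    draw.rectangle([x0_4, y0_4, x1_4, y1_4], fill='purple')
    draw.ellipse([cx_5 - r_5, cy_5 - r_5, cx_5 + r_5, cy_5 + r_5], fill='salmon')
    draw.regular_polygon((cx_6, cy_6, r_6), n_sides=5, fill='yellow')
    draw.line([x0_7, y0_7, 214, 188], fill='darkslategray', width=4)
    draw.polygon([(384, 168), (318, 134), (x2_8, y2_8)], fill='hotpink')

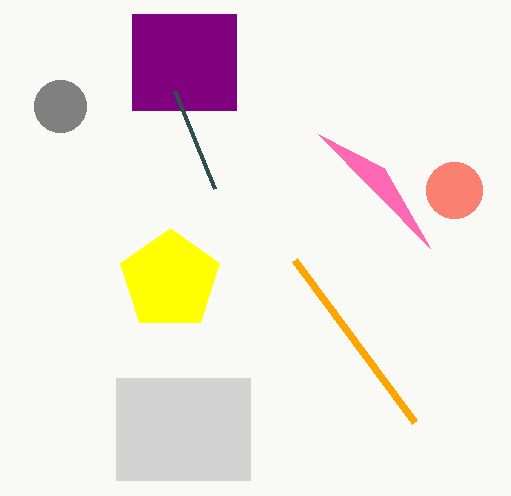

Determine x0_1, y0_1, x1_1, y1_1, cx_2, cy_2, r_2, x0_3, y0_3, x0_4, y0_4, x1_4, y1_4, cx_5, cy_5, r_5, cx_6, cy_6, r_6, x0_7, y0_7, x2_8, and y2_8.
x0_1 = 116; y0_1 = 378; x1_1 = 250; y1_1 = 480; cx_2 = 60; cy_2 = 106; r_2 = 26; x0_3 = 294; y0_3 = 260; x0_4 = 132; y0_4 = 14; x1_4 = 236; y1_4 = 110; cx_5 = 454; cy_5 = 190; r_5 = 28; cx_6 = 170; cy_6 = 280; r_6 = 52; x0_7 = 174; y0_7 = 90; x2_8 = 430; y2_8 = 248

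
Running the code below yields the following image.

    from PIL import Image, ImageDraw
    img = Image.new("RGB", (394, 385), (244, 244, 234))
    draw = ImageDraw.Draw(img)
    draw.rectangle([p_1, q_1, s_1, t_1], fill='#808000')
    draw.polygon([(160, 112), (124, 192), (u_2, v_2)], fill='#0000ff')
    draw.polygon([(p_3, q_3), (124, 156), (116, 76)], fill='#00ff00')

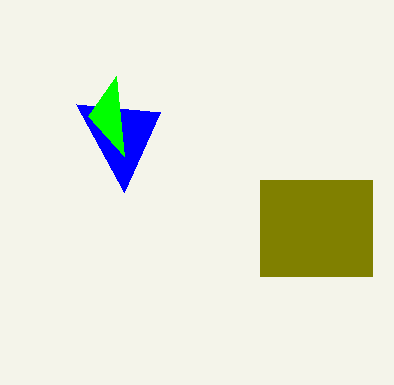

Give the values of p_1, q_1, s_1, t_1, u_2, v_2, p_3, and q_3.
p_1 = 260
q_1 = 180
s_1 = 372
t_1 = 276
u_2 = 76
v_2 = 104
p_3 = 88
q_3 = 116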